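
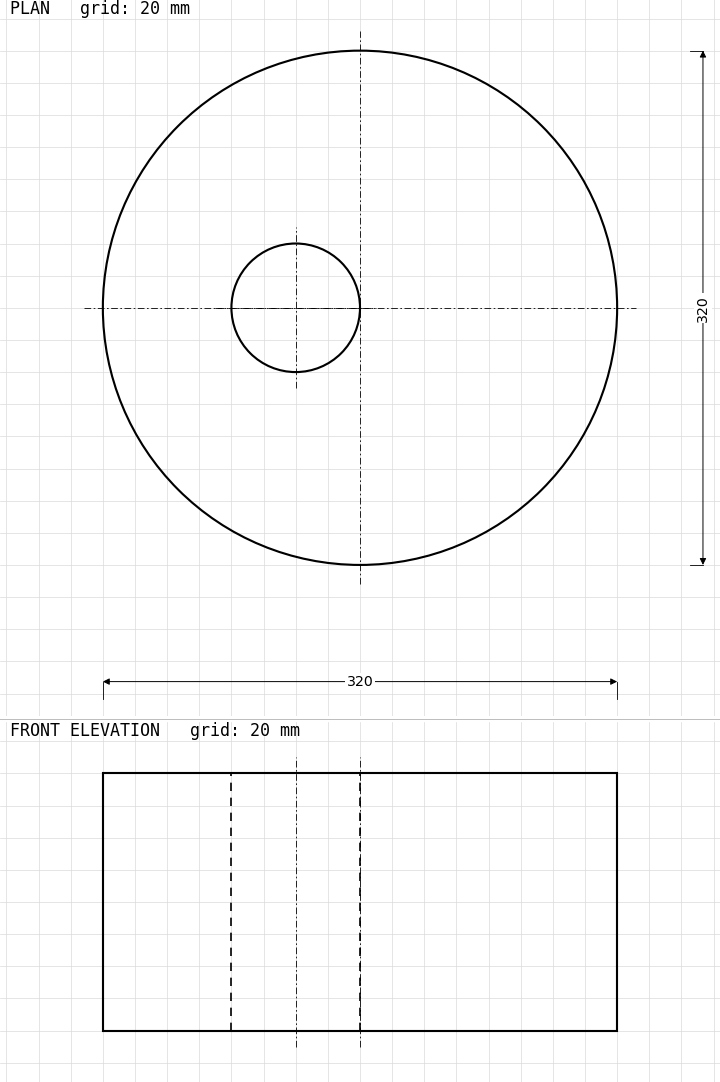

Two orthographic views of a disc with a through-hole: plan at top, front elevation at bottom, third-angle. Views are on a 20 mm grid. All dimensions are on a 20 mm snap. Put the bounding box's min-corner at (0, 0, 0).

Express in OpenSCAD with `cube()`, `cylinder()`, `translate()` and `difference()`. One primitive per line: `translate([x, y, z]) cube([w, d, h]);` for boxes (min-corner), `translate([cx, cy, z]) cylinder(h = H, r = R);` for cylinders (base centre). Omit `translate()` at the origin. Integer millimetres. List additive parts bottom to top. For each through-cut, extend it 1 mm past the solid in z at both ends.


difference() {
  translate([160, 160, 0]) cylinder(h = 160, r = 160);
  translate([120, 160, -1]) cylinder(h = 162, r = 40);
}


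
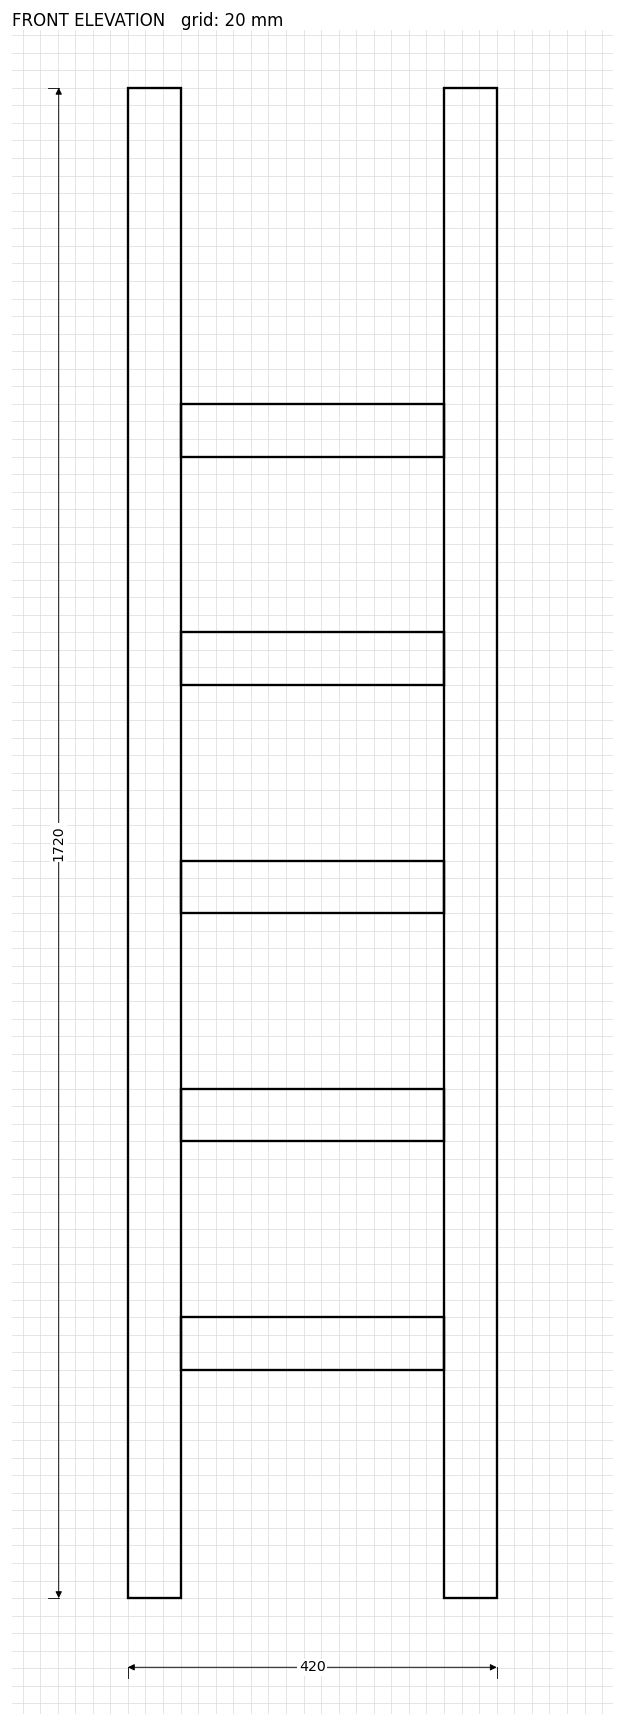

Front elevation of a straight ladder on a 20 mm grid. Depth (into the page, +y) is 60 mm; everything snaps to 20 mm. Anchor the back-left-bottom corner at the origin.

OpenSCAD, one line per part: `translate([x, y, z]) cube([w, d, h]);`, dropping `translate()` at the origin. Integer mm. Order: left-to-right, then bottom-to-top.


cube([60, 60, 1720]);
translate([60, 0, 260]) cube([300, 60, 60]);
translate([60, 0, 520]) cube([300, 60, 60]);
translate([60, 0, 780]) cube([300, 60, 60]);
translate([60, 0, 1040]) cube([300, 60, 60]);
translate([60, 0, 1300]) cube([300, 60, 60]);
translate([360, 0, 0]) cube([60, 60, 1720]);


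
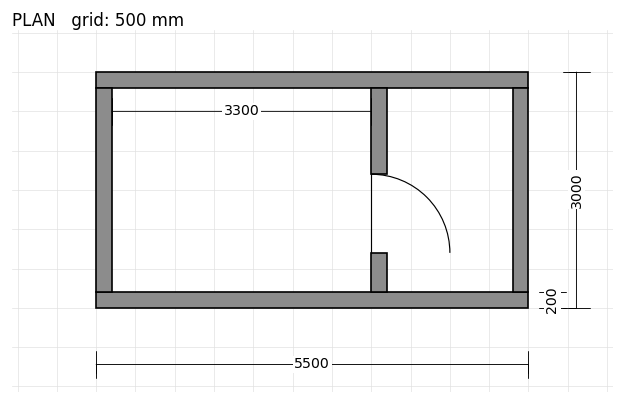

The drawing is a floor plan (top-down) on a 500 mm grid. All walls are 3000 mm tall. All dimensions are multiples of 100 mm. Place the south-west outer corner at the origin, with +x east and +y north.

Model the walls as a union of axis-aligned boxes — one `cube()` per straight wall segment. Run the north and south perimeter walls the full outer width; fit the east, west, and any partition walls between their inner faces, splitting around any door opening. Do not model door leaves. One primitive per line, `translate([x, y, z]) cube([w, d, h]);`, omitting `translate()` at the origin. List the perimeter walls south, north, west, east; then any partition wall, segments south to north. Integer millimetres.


cube([5500, 200, 3000]);
translate([0, 2800, 0]) cube([5500, 200, 3000]);
translate([0, 200, 0]) cube([200, 2600, 3000]);
translate([5300, 200, 0]) cube([200, 2600, 3000]);
translate([3500, 200, 0]) cube([200, 500, 3000]);
translate([3500, 1700, 0]) cube([200, 1100, 3000]);


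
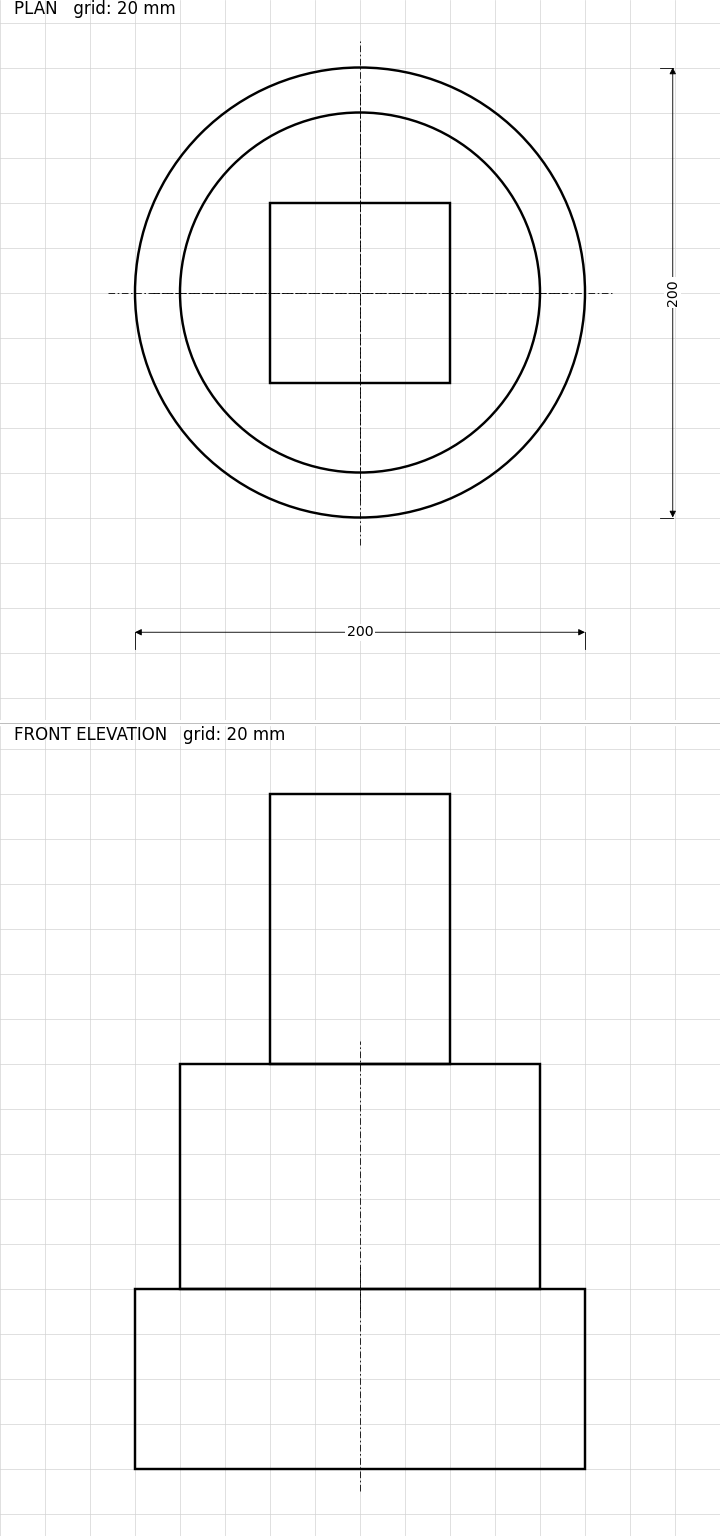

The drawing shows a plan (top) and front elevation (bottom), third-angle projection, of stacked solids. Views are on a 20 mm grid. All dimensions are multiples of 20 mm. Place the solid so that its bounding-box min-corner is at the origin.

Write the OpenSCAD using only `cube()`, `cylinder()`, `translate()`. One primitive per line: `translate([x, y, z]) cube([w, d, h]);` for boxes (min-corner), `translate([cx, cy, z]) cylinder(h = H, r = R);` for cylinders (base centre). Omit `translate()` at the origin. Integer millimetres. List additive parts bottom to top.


translate([100, 100, 0]) cylinder(h = 80, r = 100);
translate([100, 100, 80]) cylinder(h = 100, r = 80);
translate([60, 60, 180]) cube([80, 80, 120]);


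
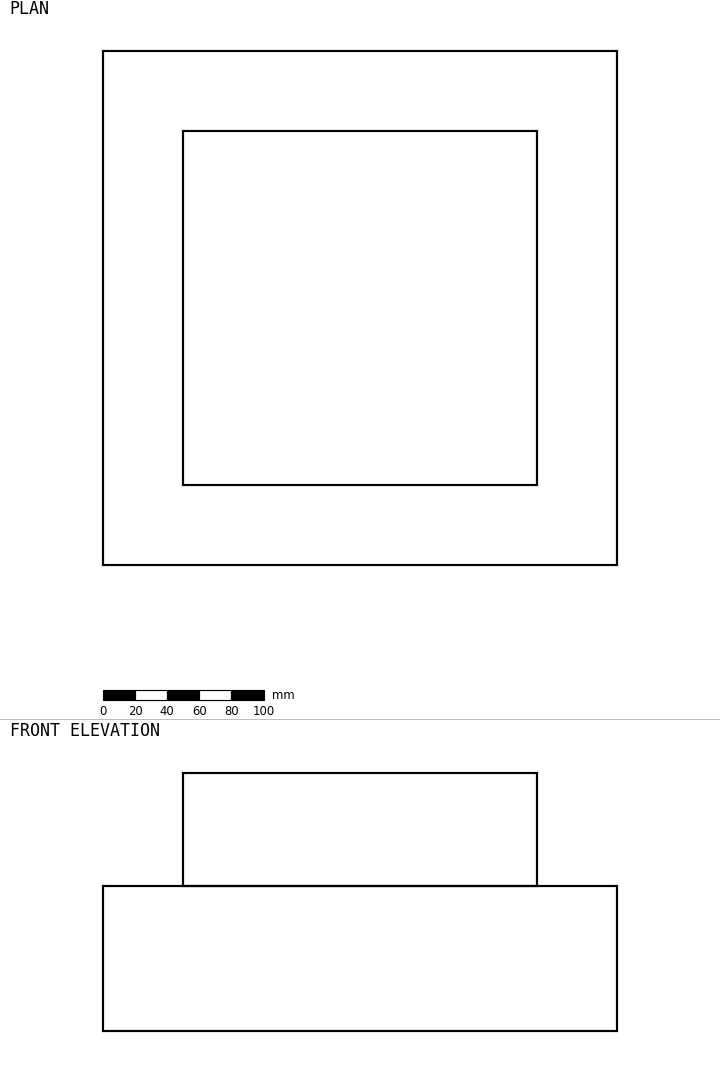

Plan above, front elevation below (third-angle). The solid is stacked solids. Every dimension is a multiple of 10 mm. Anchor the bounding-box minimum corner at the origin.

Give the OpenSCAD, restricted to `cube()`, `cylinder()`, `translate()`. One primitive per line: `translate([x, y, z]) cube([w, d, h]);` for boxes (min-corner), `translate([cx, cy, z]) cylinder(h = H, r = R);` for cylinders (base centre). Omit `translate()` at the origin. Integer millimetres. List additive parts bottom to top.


cube([320, 320, 90]);
translate([50, 50, 90]) cube([220, 220, 70]);


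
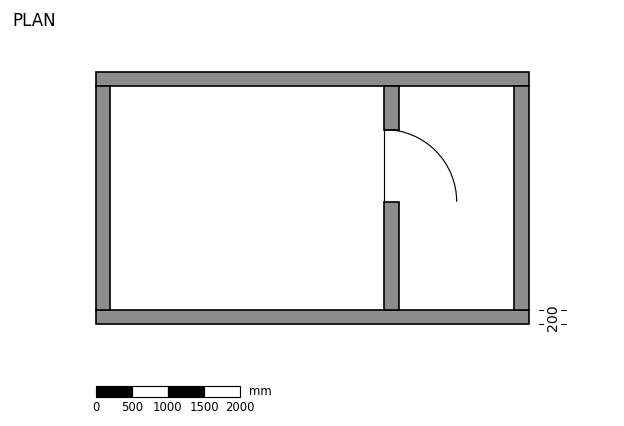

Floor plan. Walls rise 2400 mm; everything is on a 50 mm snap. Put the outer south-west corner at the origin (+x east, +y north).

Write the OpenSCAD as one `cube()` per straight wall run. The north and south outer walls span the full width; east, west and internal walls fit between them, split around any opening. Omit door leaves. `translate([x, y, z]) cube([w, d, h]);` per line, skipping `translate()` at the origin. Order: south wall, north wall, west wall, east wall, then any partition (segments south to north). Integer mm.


cube([6000, 200, 2400]);
translate([0, 3300, 0]) cube([6000, 200, 2400]);
translate([0, 200, 0]) cube([200, 3100, 2400]);
translate([5800, 200, 0]) cube([200, 3100, 2400]);
translate([4000, 200, 0]) cube([200, 1500, 2400]);
translate([4000, 2700, 0]) cube([200, 600, 2400]);


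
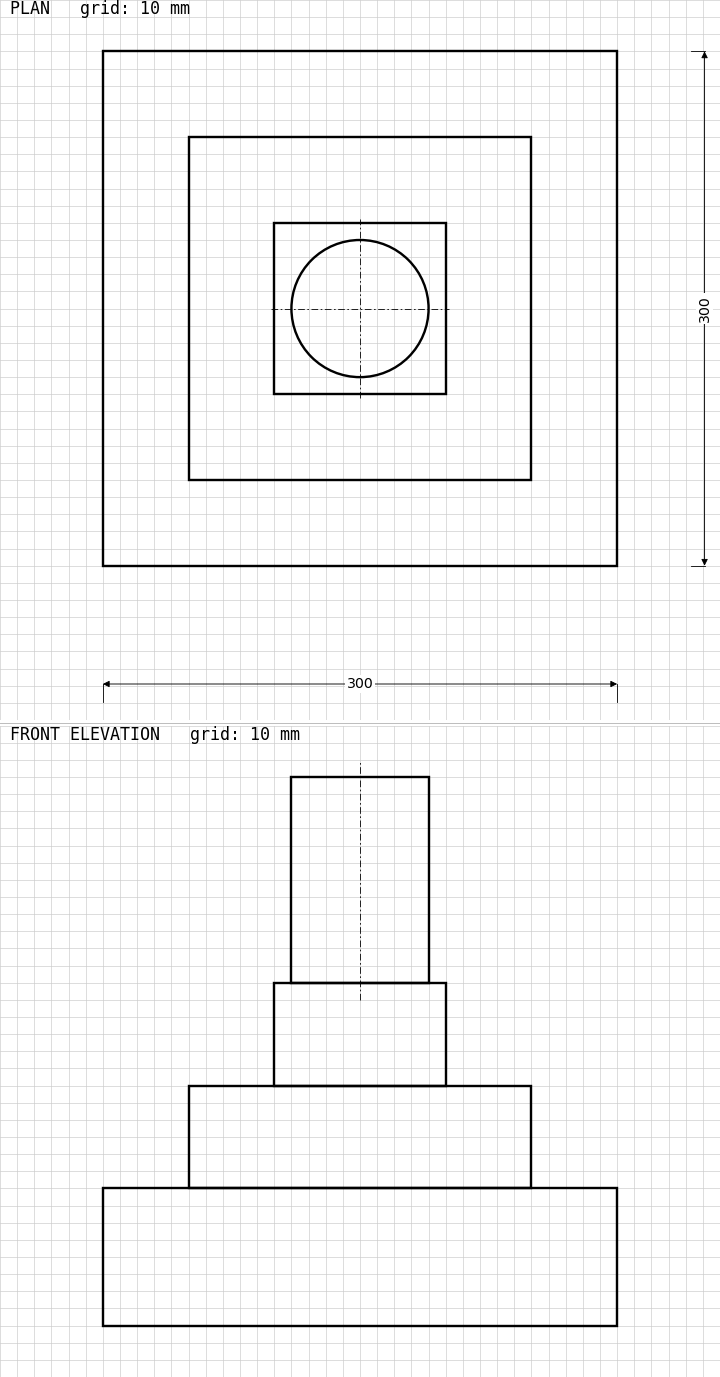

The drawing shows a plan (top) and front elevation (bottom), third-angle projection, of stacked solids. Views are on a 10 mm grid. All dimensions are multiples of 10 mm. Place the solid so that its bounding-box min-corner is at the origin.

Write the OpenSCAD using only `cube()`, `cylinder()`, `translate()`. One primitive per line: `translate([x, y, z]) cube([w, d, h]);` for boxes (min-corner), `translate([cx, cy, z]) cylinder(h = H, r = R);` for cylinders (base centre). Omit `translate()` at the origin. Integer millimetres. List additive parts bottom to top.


cube([300, 300, 80]);
translate([50, 50, 80]) cube([200, 200, 60]);
translate([100, 100, 140]) cube([100, 100, 60]);
translate([150, 150, 200]) cylinder(h = 120, r = 40);


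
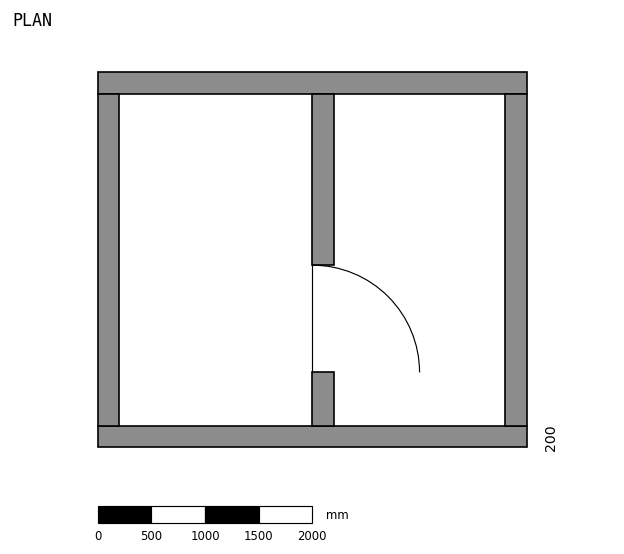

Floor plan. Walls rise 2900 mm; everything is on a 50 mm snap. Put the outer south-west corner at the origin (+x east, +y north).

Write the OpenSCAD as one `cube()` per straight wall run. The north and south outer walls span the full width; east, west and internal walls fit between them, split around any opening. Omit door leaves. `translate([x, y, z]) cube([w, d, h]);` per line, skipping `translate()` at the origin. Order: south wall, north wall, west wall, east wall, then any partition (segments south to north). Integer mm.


cube([4000, 200, 2900]);
translate([0, 3300, 0]) cube([4000, 200, 2900]);
translate([0, 200, 0]) cube([200, 3100, 2900]);
translate([3800, 200, 0]) cube([200, 3100, 2900]);
translate([2000, 200, 0]) cube([200, 500, 2900]);
translate([2000, 1700, 0]) cube([200, 1600, 2900]);


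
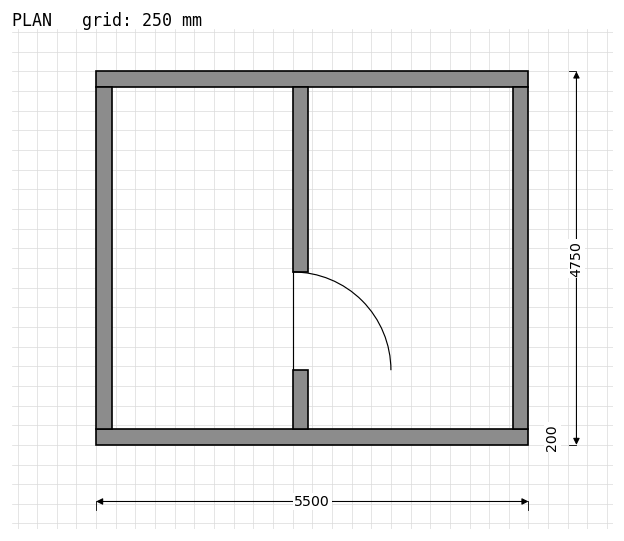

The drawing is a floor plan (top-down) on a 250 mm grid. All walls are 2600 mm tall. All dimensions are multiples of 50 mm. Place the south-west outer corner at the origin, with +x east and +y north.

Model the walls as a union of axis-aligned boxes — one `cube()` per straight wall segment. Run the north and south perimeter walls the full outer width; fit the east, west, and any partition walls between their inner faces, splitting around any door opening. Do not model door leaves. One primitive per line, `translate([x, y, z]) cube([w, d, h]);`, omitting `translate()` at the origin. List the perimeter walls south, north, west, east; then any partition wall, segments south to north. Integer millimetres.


cube([5500, 200, 2600]);
translate([0, 4550, 0]) cube([5500, 200, 2600]);
translate([0, 200, 0]) cube([200, 4350, 2600]);
translate([5300, 200, 0]) cube([200, 4350, 2600]);
translate([2500, 200, 0]) cube([200, 750, 2600]);
translate([2500, 2200, 0]) cube([200, 2350, 2600]);


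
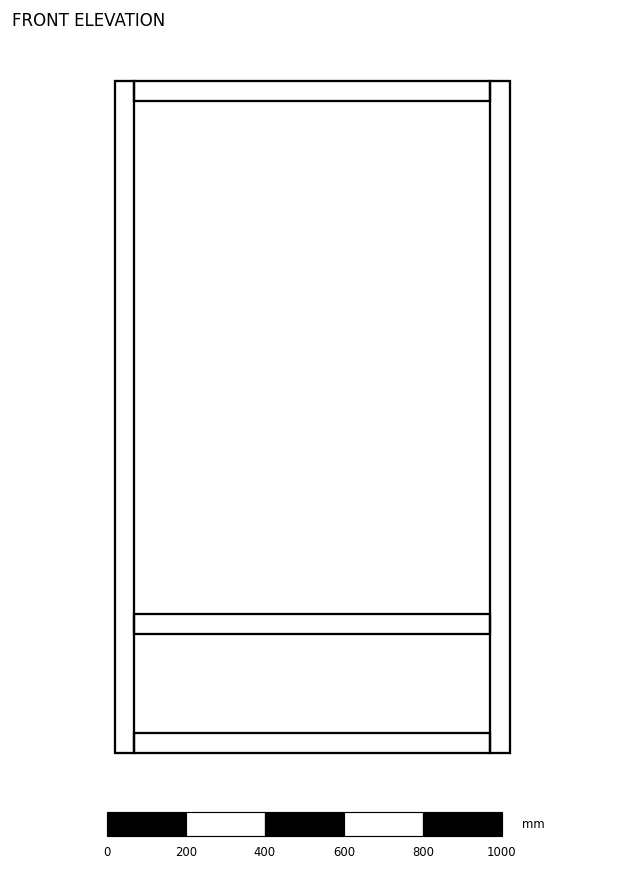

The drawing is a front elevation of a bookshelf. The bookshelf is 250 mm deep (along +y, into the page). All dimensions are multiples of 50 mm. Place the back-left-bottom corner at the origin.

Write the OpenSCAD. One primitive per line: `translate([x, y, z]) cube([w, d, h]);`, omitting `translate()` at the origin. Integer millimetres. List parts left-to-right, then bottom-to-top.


cube([50, 250, 1700]);
translate([50, 0, 0]) cube([900, 250, 50]);
translate([50, 0, 300]) cube([900, 250, 50]);
translate([50, 0, 1650]) cube([900, 250, 50]);
translate([950, 0, 0]) cube([50, 250, 1700]);


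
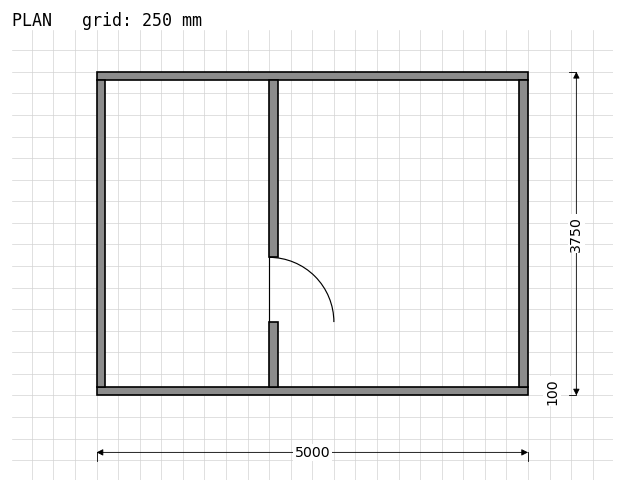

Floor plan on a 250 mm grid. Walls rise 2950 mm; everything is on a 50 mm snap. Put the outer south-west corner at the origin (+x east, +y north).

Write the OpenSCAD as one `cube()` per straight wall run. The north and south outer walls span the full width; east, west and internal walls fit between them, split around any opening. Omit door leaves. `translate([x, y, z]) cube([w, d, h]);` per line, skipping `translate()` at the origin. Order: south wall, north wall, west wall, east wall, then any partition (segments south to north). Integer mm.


cube([5000, 100, 2950]);
translate([0, 3650, 0]) cube([5000, 100, 2950]);
translate([0, 100, 0]) cube([100, 3550, 2950]);
translate([4900, 100, 0]) cube([100, 3550, 2950]);
translate([2000, 100, 0]) cube([100, 750, 2950]);
translate([2000, 1600, 0]) cube([100, 2050, 2950]);


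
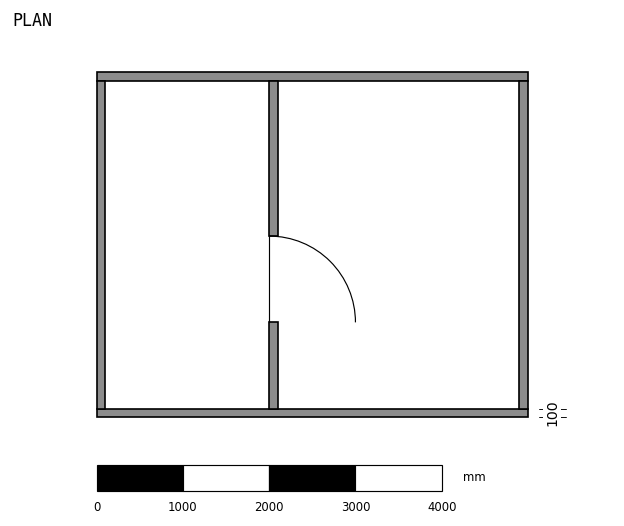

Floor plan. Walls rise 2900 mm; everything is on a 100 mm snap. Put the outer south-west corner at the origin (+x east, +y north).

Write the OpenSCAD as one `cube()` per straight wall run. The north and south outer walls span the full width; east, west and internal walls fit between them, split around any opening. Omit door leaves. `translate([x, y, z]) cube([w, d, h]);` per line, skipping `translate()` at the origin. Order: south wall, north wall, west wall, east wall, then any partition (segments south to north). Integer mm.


cube([5000, 100, 2900]);
translate([0, 3900, 0]) cube([5000, 100, 2900]);
translate([0, 100, 0]) cube([100, 3800, 2900]);
translate([4900, 100, 0]) cube([100, 3800, 2900]);
translate([2000, 100, 0]) cube([100, 1000, 2900]);
translate([2000, 2100, 0]) cube([100, 1800, 2900]);


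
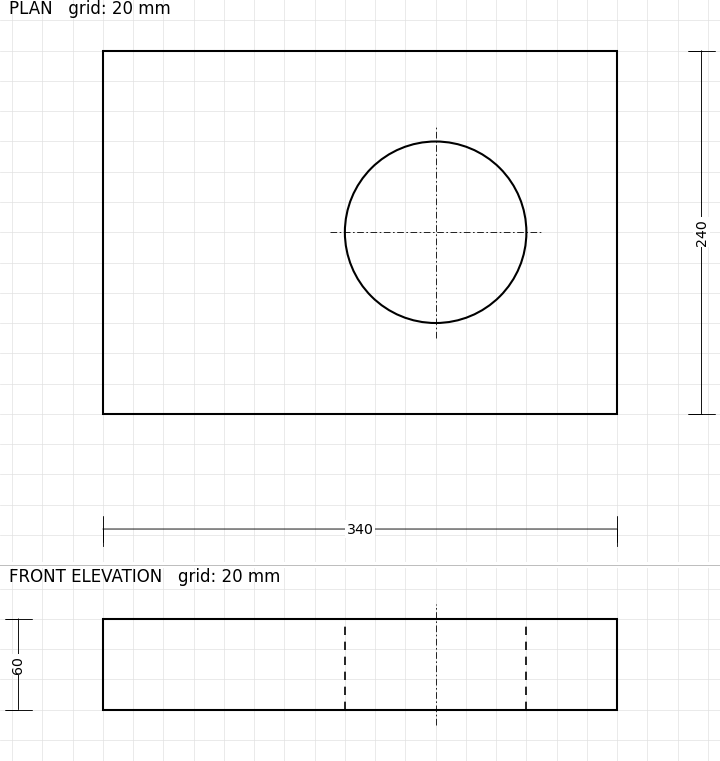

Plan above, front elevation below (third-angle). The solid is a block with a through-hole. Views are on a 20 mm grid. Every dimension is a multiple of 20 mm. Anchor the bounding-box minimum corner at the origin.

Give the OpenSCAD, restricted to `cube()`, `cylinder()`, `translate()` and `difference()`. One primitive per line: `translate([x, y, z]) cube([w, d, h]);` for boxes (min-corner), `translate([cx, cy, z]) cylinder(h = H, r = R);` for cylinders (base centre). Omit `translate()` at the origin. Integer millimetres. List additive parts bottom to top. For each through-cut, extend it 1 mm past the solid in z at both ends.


difference() {
  cube([340, 240, 60]);
  translate([220, 120, -1]) cylinder(h = 62, r = 60);
}


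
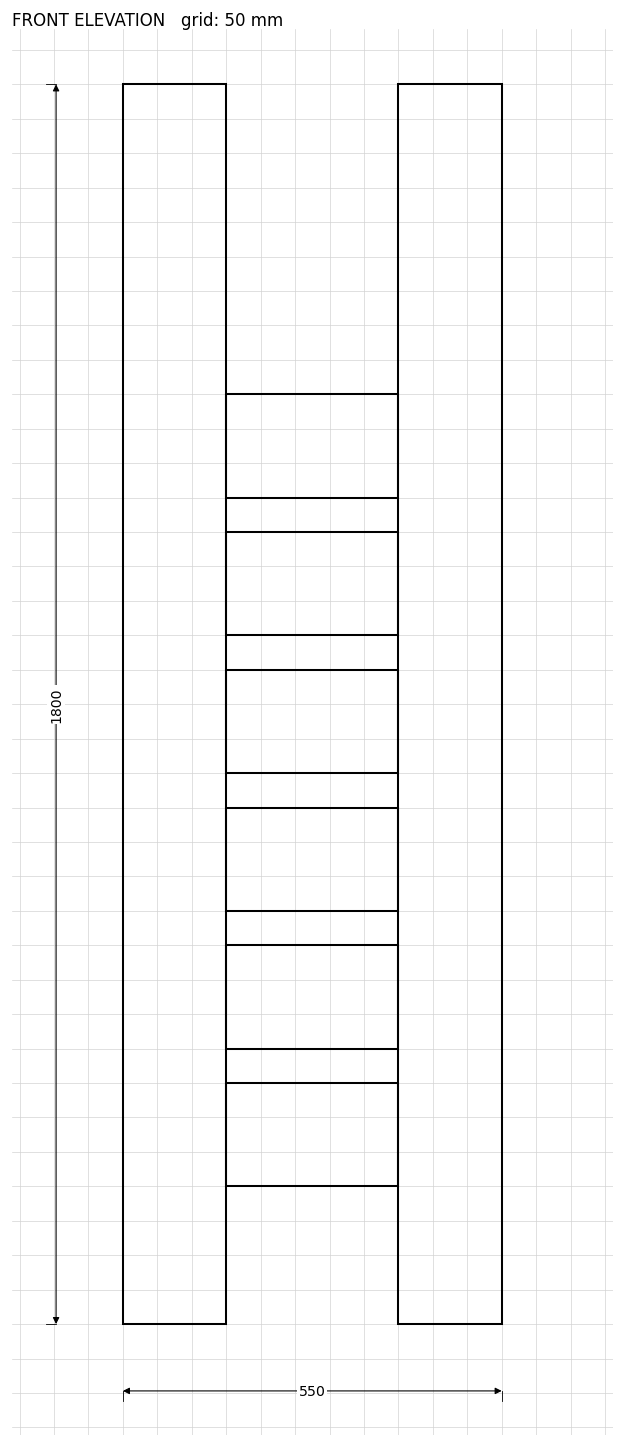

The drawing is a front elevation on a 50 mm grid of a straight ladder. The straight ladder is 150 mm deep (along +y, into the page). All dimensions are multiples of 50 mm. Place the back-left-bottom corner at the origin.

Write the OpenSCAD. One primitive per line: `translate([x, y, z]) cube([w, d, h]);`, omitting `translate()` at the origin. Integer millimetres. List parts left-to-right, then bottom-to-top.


cube([150, 150, 1800]);
translate([150, 0, 200]) cube([250, 150, 150]);
translate([150, 0, 400]) cube([250, 150, 150]);
translate([150, 0, 600]) cube([250, 150, 150]);
translate([150, 0, 800]) cube([250, 150, 150]);
translate([150, 0, 1000]) cube([250, 150, 150]);
translate([150, 0, 1200]) cube([250, 150, 150]);
translate([400, 0, 0]) cube([150, 150, 1800]);


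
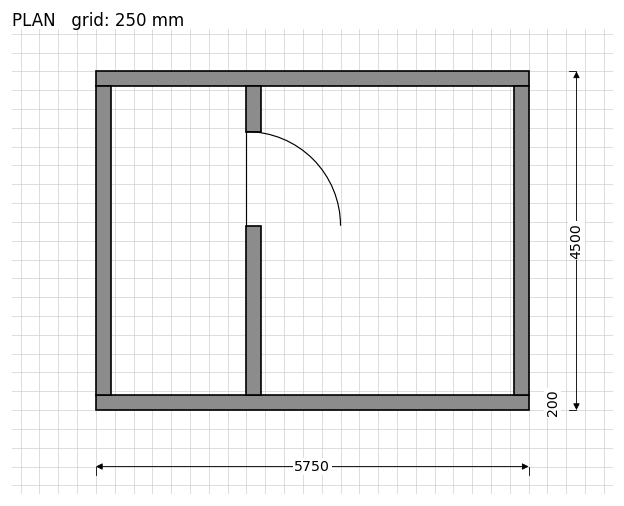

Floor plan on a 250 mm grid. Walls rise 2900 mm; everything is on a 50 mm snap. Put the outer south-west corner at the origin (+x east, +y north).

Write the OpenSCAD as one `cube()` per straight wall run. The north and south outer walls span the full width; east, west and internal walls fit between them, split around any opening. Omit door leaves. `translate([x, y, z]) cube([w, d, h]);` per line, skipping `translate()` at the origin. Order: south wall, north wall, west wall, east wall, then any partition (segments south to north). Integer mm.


cube([5750, 200, 2900]);
translate([0, 4300, 0]) cube([5750, 200, 2900]);
translate([0, 200, 0]) cube([200, 4100, 2900]);
translate([5550, 200, 0]) cube([200, 4100, 2900]);
translate([2000, 200, 0]) cube([200, 2250, 2900]);
translate([2000, 3700, 0]) cube([200, 600, 2900]);


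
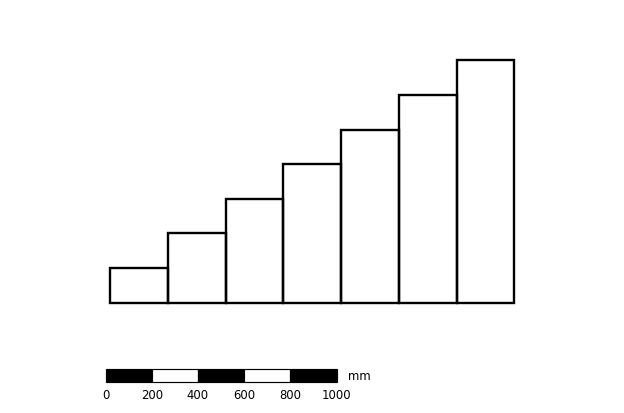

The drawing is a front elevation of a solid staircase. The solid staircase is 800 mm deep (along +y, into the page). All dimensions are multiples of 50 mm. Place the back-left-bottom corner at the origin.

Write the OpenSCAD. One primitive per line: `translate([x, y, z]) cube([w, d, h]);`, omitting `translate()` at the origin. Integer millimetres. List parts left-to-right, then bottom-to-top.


cube([250, 800, 150]);
translate([250, 0, 0]) cube([250, 800, 300]);
translate([500, 0, 0]) cube([250, 800, 450]);
translate([750, 0, 0]) cube([250, 800, 600]);
translate([1000, 0, 0]) cube([250, 800, 750]);
translate([1250, 0, 0]) cube([250, 800, 900]);
translate([1500, 0, 0]) cube([250, 800, 1050]);


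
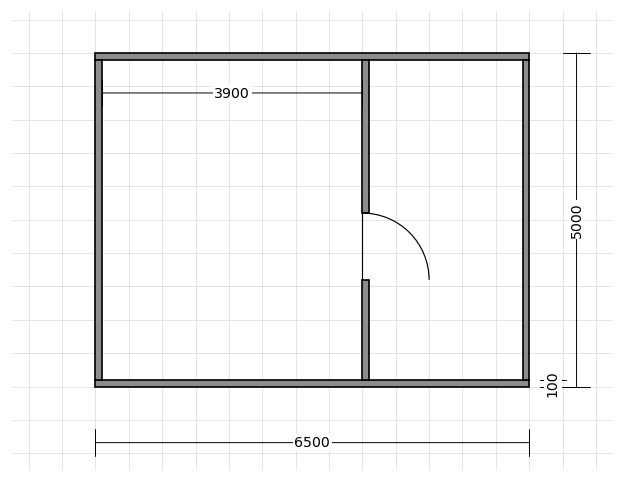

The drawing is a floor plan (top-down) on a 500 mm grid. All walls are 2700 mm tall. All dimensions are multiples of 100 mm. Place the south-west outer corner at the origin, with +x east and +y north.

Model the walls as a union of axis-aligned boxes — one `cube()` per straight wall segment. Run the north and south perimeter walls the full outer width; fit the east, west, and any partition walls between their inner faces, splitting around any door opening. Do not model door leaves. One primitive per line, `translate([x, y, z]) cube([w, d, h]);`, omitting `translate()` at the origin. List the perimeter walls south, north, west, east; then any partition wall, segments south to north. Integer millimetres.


cube([6500, 100, 2700]);
translate([0, 4900, 0]) cube([6500, 100, 2700]);
translate([0, 100, 0]) cube([100, 4800, 2700]);
translate([6400, 100, 0]) cube([100, 4800, 2700]);
translate([4000, 100, 0]) cube([100, 1500, 2700]);
translate([4000, 2600, 0]) cube([100, 2300, 2700]);


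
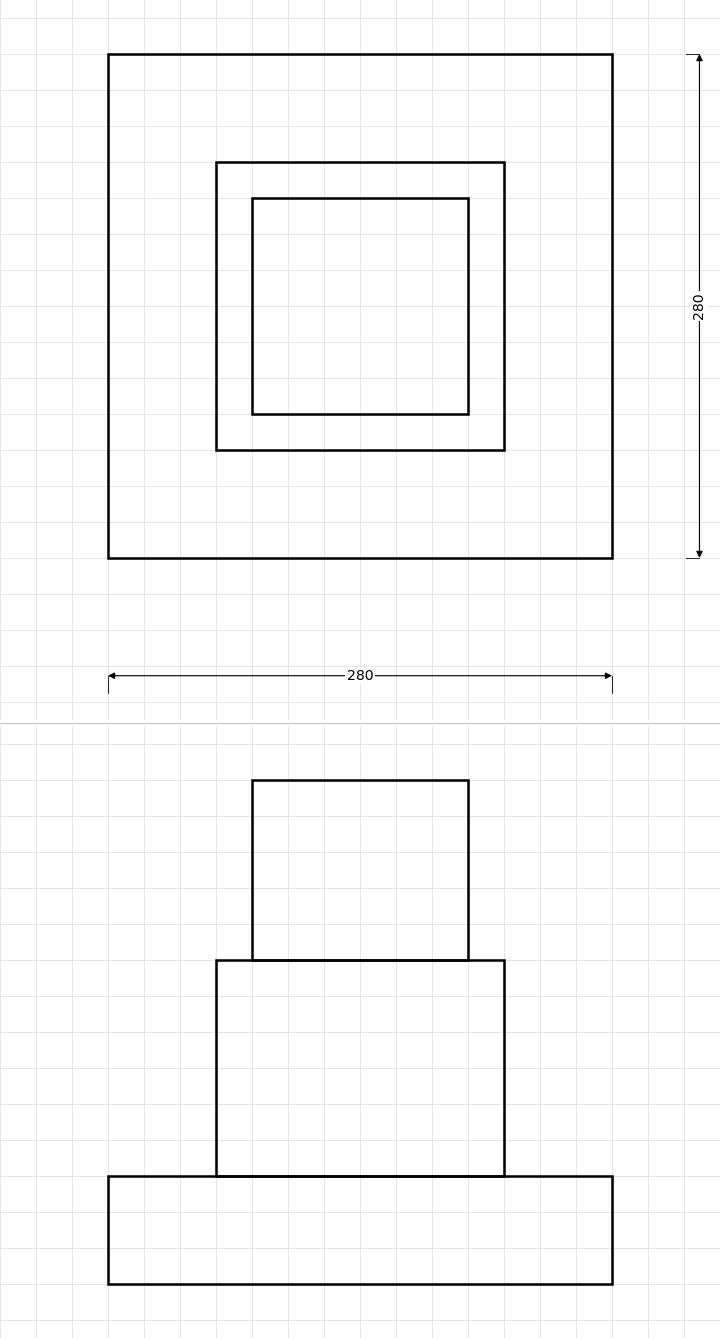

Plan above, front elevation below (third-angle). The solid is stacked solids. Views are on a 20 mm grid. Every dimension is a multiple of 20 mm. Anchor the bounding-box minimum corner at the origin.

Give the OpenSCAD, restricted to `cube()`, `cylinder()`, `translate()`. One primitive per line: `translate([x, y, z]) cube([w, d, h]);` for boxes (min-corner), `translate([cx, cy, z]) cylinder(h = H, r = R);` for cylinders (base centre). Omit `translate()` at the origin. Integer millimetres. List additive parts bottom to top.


cube([280, 280, 60]);
translate([60, 60, 60]) cube([160, 160, 120]);
translate([80, 80, 180]) cube([120, 120, 100]);


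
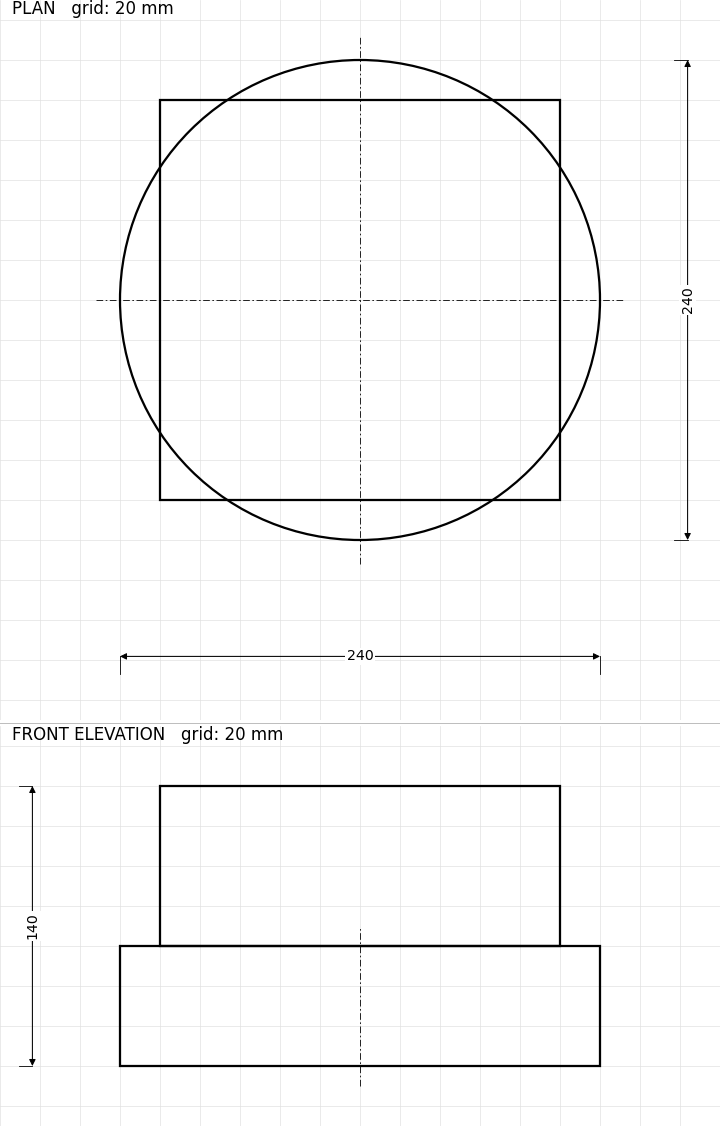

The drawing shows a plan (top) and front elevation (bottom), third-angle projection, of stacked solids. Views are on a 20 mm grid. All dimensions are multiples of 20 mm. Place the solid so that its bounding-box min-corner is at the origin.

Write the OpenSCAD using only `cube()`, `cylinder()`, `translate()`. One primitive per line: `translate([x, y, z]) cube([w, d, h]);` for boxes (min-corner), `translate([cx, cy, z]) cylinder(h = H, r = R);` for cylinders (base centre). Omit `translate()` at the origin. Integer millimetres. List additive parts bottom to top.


translate([120, 120, 0]) cylinder(h = 60, r = 120);
translate([20, 20, 60]) cube([200, 200, 80]);


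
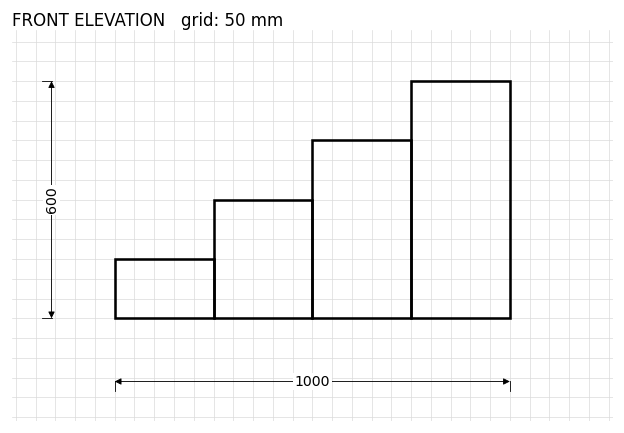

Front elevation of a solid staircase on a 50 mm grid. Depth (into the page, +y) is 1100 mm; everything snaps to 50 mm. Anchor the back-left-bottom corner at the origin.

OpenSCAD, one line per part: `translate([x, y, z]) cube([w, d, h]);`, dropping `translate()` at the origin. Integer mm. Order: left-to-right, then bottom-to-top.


cube([250, 1100, 150]);
translate([250, 0, 0]) cube([250, 1100, 300]);
translate([500, 0, 0]) cube([250, 1100, 450]);
translate([750, 0, 0]) cube([250, 1100, 600]);


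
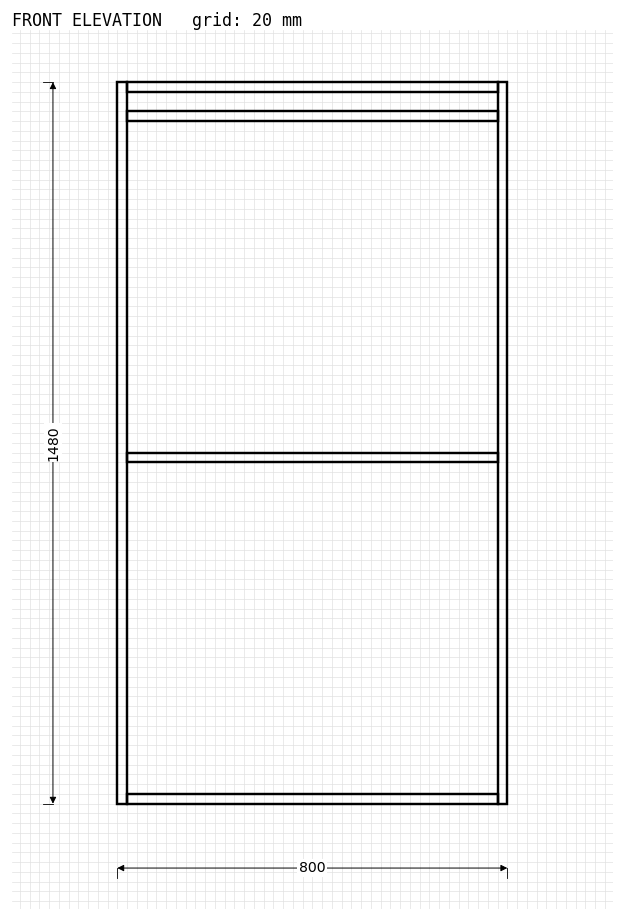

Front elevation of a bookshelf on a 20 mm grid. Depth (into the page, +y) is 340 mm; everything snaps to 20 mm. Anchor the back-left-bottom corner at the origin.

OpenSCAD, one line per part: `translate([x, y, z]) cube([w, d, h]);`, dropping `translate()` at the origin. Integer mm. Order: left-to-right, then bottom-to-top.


cube([20, 340, 1480]);
translate([20, 0, 0]) cube([760, 340, 20]);
translate([20, 0, 700]) cube([760, 340, 20]);
translate([20, 0, 1400]) cube([760, 340, 20]);
translate([20, 0, 1460]) cube([760, 340, 20]);
translate([780, 0, 0]) cube([20, 340, 1480]);


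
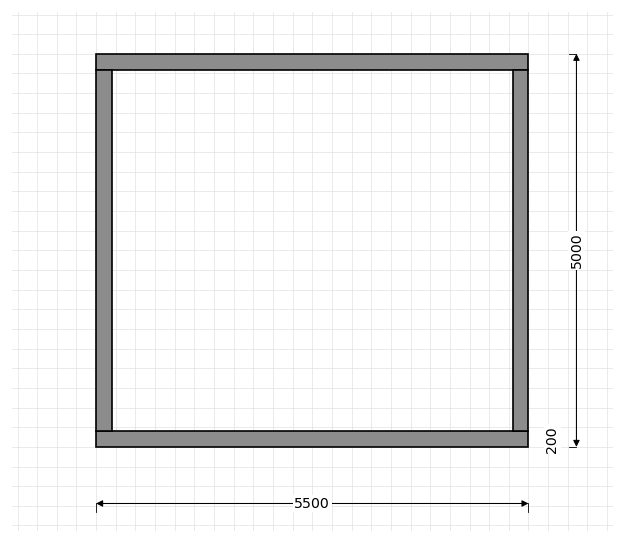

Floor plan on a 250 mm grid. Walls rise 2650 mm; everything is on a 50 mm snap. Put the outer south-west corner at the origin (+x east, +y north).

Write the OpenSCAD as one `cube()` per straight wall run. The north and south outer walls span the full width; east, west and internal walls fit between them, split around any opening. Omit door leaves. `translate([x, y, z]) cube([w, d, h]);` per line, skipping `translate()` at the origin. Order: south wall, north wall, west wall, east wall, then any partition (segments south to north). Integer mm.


cube([5500, 200, 2650]);
translate([0, 4800, 0]) cube([5500, 200, 2650]);
translate([0, 200, 0]) cube([200, 4600, 2650]);
translate([5300, 200, 0]) cube([200, 4600, 2650]);


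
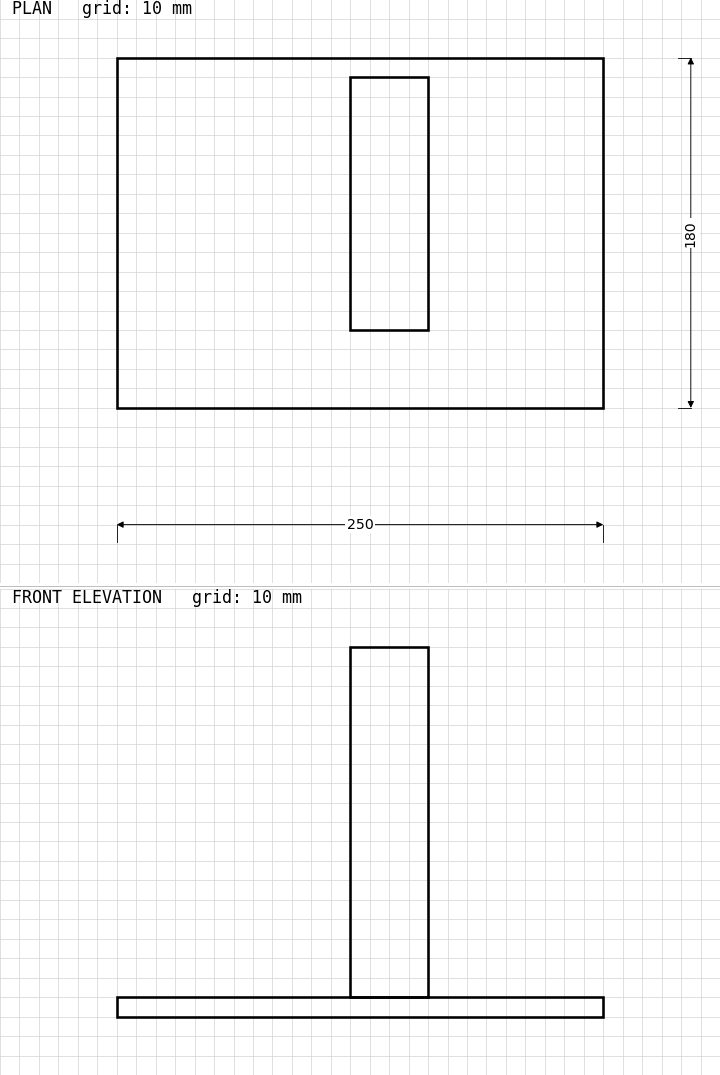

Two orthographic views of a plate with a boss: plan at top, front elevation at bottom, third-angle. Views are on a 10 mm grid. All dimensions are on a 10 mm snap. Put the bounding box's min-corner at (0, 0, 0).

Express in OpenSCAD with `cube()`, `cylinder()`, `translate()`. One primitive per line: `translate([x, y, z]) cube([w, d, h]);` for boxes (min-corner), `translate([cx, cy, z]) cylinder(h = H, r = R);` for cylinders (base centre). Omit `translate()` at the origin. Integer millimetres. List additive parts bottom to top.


cube([250, 180, 10]);
translate([120, 40, 10]) cube([40, 130, 180]);


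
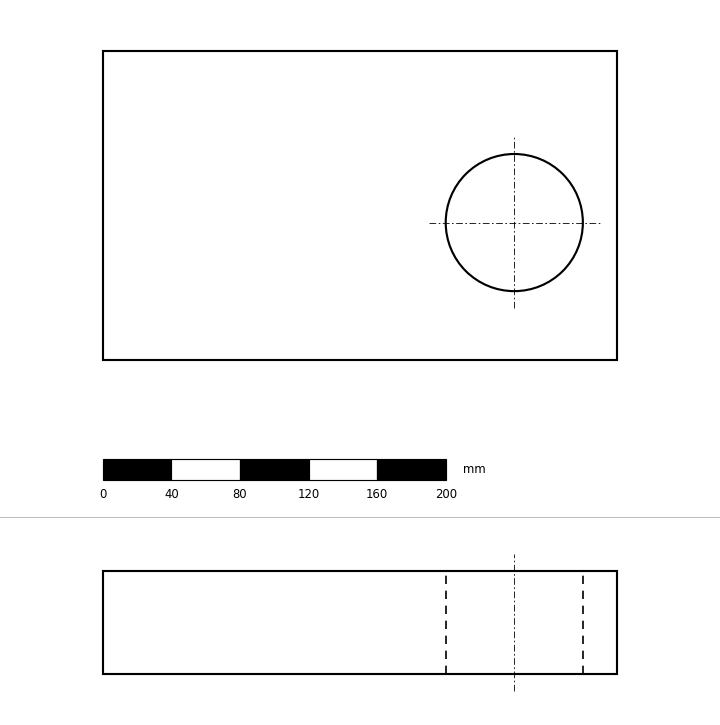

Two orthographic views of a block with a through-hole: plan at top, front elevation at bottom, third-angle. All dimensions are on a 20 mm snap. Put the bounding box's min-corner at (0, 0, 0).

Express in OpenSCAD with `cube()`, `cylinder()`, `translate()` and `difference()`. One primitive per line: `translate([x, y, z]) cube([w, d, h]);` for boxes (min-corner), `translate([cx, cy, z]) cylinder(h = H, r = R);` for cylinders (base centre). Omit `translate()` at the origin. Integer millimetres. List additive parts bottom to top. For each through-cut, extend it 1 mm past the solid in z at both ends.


difference() {
  cube([300, 180, 60]);
  translate([240, 80, -1]) cylinder(h = 62, r = 40);
}


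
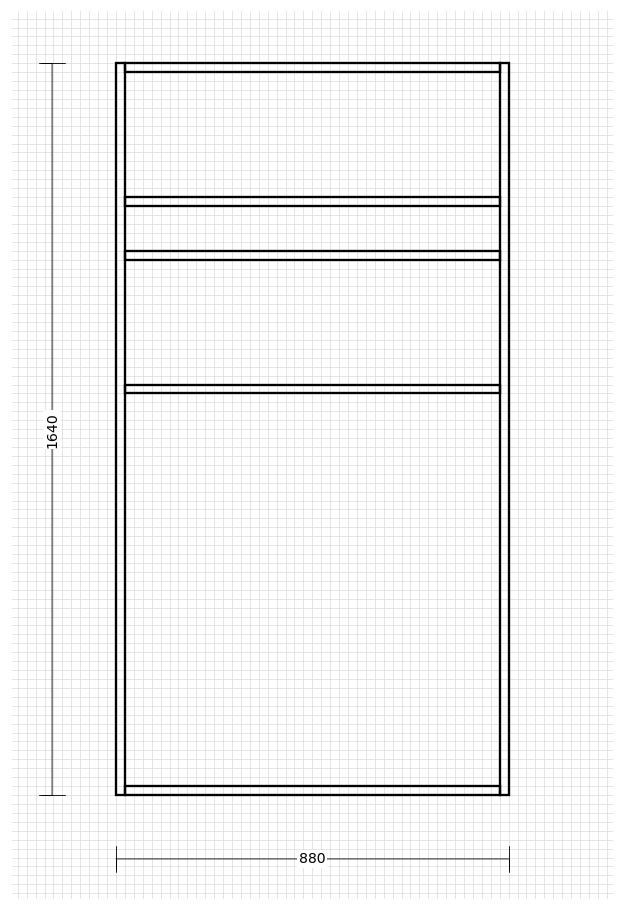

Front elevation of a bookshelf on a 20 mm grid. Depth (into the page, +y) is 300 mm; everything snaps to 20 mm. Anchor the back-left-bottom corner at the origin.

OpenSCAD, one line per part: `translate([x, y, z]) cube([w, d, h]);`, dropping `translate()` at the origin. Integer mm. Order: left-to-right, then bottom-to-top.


cube([20, 300, 1640]);
translate([20, 0, 0]) cube([840, 300, 20]);
translate([20, 0, 900]) cube([840, 300, 20]);
translate([20, 0, 1200]) cube([840, 300, 20]);
translate([20, 0, 1320]) cube([840, 300, 20]);
translate([20, 0, 1620]) cube([840, 300, 20]);
translate([860, 0, 0]) cube([20, 300, 1640]);


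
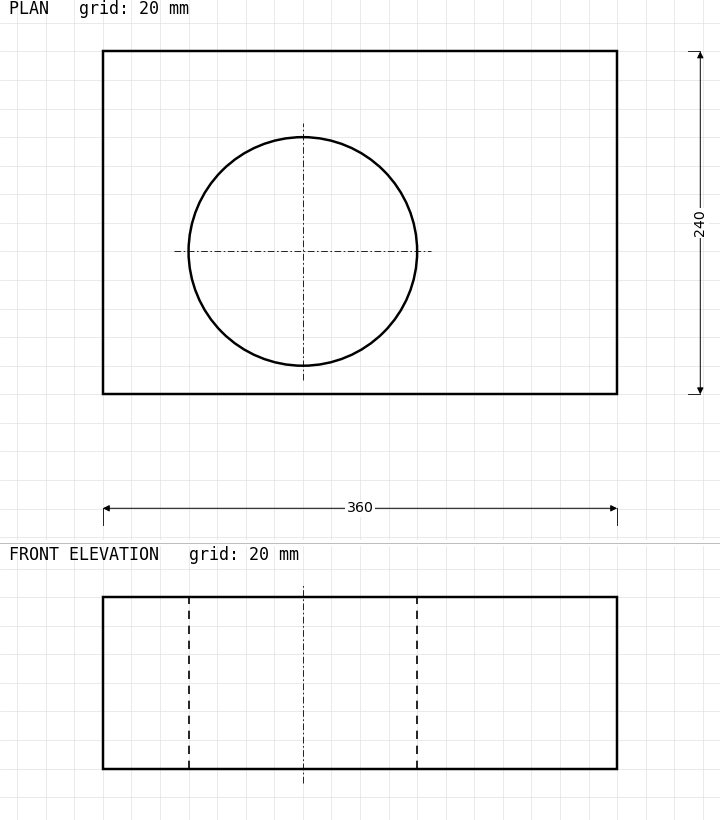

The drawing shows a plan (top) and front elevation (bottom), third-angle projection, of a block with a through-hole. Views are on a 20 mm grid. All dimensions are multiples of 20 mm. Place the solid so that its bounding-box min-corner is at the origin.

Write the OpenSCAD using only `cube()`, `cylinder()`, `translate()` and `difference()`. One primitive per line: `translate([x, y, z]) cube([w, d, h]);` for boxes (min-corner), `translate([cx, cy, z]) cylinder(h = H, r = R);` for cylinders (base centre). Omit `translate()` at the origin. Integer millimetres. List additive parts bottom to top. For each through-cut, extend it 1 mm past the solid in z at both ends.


difference() {
  cube([360, 240, 120]);
  translate([140, 100, -1]) cylinder(h = 122, r = 80);
}


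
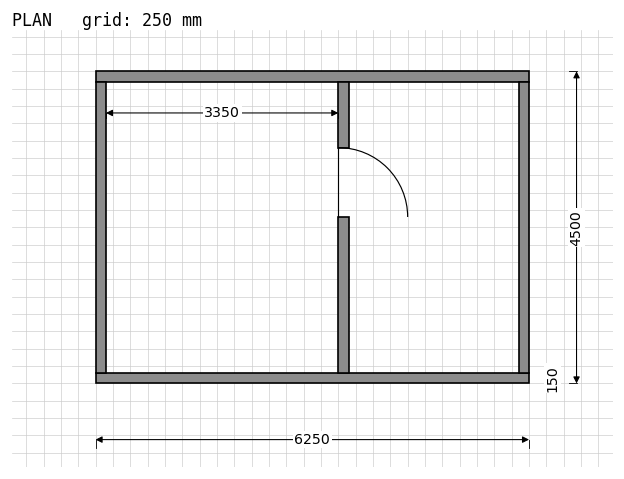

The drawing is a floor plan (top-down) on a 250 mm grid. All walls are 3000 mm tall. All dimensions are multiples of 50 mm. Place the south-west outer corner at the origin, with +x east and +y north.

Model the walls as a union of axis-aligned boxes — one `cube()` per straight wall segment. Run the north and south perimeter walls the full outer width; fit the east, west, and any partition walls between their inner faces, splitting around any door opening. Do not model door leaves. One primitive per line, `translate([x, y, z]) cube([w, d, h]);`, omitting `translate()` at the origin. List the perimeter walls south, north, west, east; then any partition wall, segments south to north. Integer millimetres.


cube([6250, 150, 3000]);
translate([0, 4350, 0]) cube([6250, 150, 3000]);
translate([0, 150, 0]) cube([150, 4200, 3000]);
translate([6100, 150, 0]) cube([150, 4200, 3000]);
translate([3500, 150, 0]) cube([150, 2250, 3000]);
translate([3500, 3400, 0]) cube([150, 950, 3000]);


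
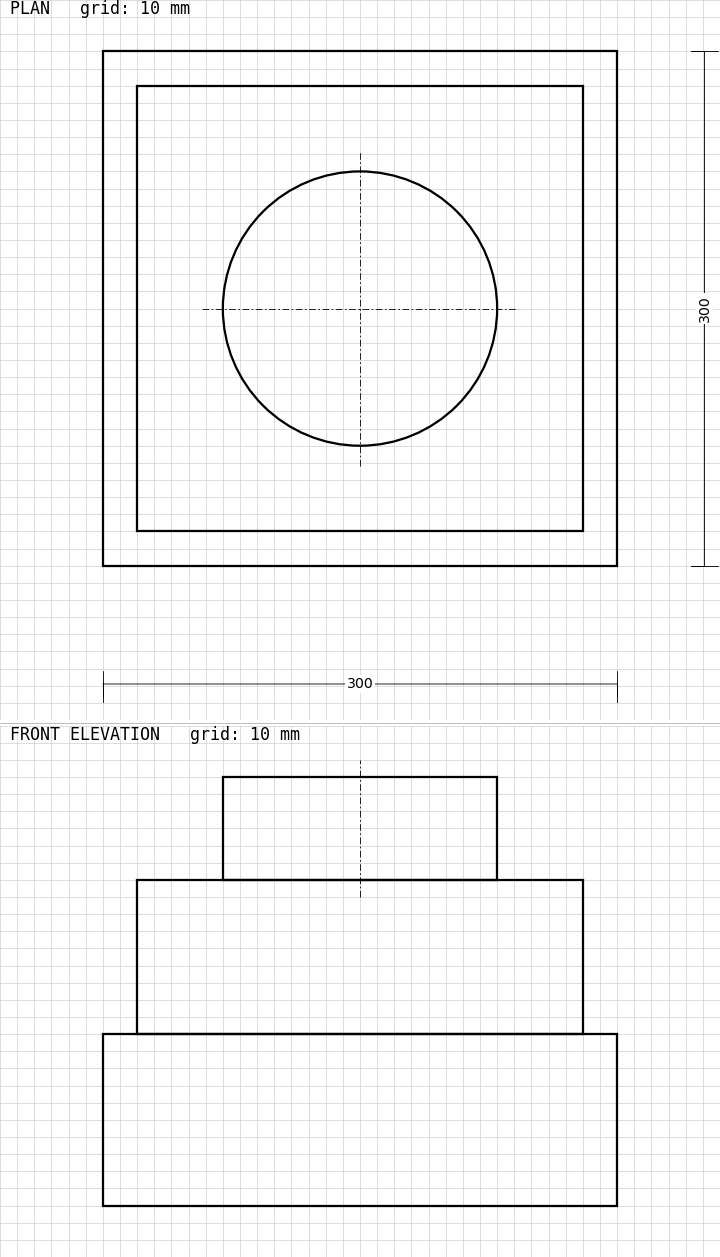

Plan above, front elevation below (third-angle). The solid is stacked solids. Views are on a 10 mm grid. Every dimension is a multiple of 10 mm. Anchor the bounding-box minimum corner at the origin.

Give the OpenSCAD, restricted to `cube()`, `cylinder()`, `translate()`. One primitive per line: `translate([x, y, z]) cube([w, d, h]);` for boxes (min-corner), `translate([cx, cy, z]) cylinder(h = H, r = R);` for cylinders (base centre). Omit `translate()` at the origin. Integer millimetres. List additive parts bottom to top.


cube([300, 300, 100]);
translate([20, 20, 100]) cube([260, 260, 90]);
translate([150, 150, 190]) cylinder(h = 60, r = 80);


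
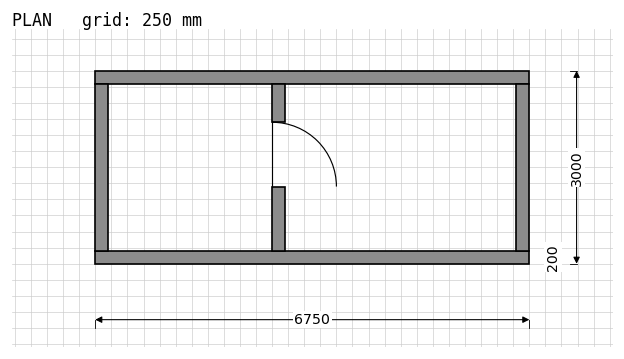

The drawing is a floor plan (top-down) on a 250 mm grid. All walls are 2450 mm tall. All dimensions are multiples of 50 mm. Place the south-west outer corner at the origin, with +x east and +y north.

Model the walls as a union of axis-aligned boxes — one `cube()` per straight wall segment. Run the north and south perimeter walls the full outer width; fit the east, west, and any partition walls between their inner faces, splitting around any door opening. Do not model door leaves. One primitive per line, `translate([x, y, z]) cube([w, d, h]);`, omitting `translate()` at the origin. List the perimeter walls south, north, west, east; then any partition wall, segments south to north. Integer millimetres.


cube([6750, 200, 2450]);
translate([0, 2800, 0]) cube([6750, 200, 2450]);
translate([0, 200, 0]) cube([200, 2600, 2450]);
translate([6550, 200, 0]) cube([200, 2600, 2450]);
translate([2750, 200, 0]) cube([200, 1000, 2450]);
translate([2750, 2200, 0]) cube([200, 600, 2450]);


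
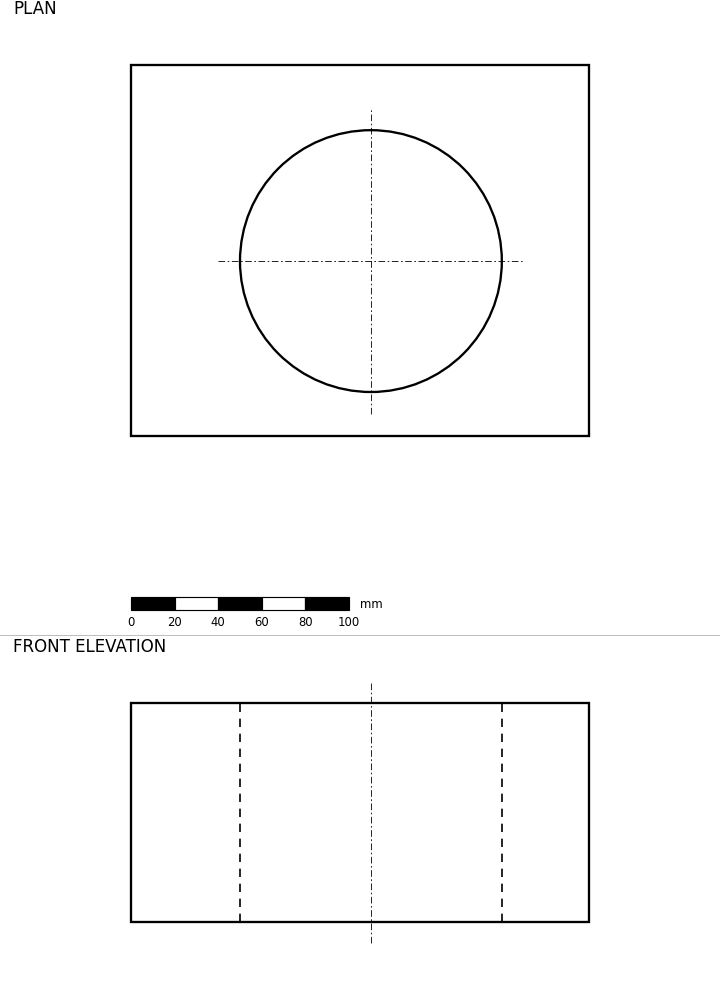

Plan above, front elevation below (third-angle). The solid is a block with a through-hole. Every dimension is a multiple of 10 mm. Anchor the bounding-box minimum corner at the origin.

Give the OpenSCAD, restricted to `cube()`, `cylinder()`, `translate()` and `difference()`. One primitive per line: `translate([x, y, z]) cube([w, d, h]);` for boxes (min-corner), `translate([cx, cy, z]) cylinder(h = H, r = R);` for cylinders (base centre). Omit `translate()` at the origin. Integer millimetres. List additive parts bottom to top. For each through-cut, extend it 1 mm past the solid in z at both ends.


difference() {
  cube([210, 170, 100]);
  translate([110, 80, -1]) cylinder(h = 102, r = 60);
}


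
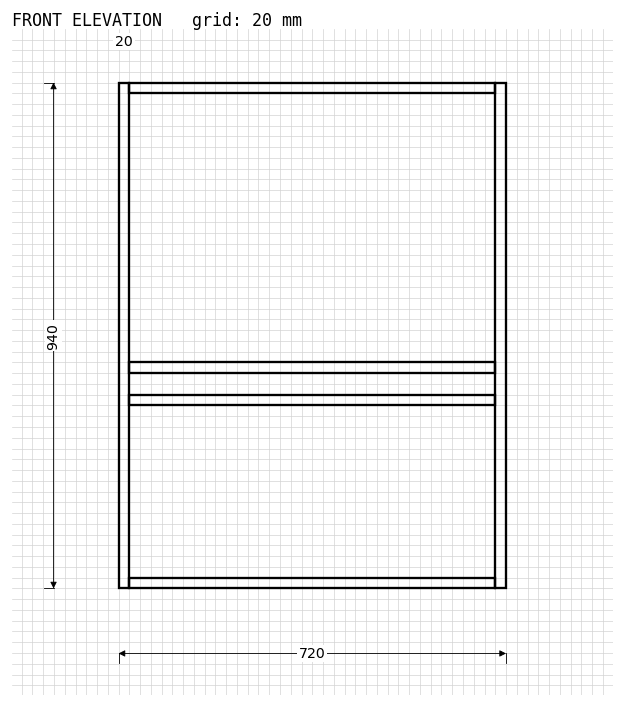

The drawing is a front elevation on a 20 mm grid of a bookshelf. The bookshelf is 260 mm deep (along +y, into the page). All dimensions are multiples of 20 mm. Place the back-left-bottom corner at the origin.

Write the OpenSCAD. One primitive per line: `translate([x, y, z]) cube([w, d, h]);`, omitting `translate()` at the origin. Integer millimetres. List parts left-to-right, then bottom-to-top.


cube([20, 260, 940]);
translate([20, 0, 0]) cube([680, 260, 20]);
translate([20, 0, 340]) cube([680, 260, 20]);
translate([20, 0, 400]) cube([680, 260, 20]);
translate([20, 0, 920]) cube([680, 260, 20]);
translate([700, 0, 0]) cube([20, 260, 940]);


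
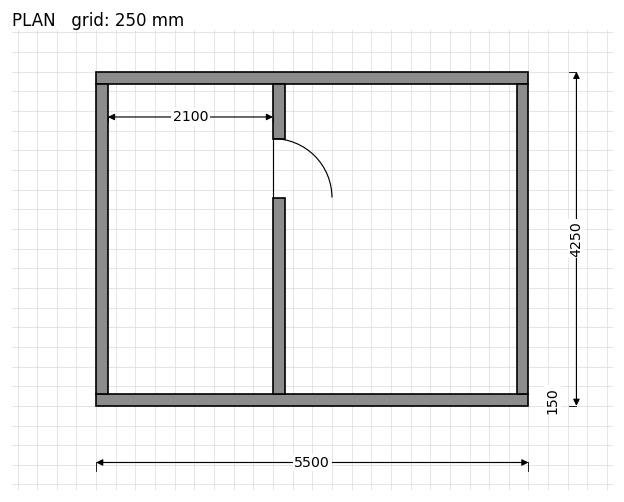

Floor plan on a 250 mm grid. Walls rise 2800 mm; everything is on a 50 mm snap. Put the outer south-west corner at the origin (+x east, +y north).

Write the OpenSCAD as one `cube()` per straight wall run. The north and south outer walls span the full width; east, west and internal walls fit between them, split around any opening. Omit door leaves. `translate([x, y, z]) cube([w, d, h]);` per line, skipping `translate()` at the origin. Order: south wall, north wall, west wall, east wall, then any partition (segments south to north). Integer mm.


cube([5500, 150, 2800]);
translate([0, 4100, 0]) cube([5500, 150, 2800]);
translate([0, 150, 0]) cube([150, 3950, 2800]);
translate([5350, 150, 0]) cube([150, 3950, 2800]);
translate([2250, 150, 0]) cube([150, 2500, 2800]);
translate([2250, 3400, 0]) cube([150, 700, 2800]);


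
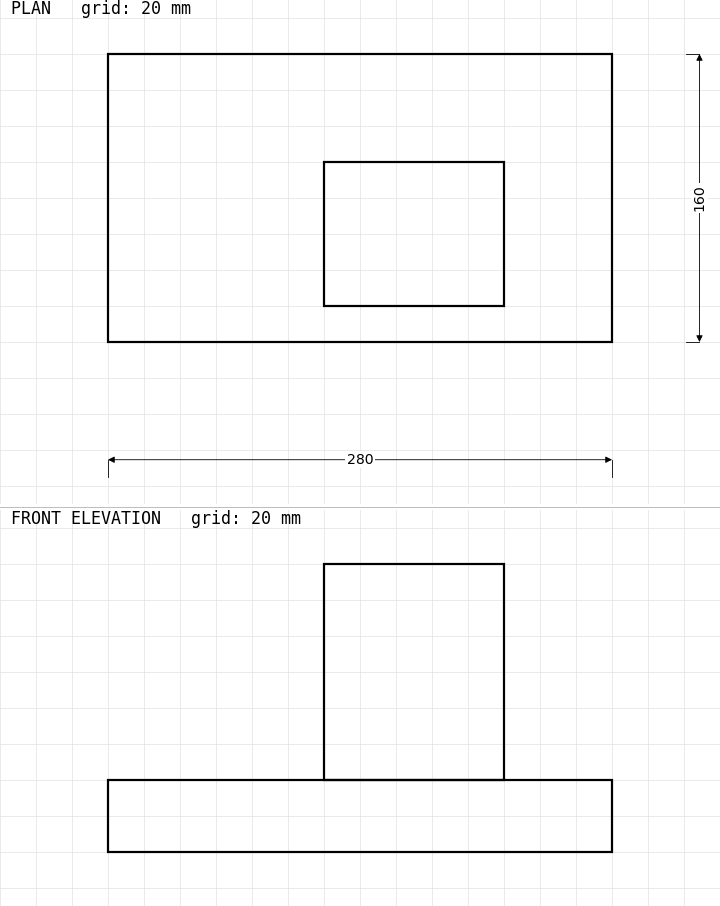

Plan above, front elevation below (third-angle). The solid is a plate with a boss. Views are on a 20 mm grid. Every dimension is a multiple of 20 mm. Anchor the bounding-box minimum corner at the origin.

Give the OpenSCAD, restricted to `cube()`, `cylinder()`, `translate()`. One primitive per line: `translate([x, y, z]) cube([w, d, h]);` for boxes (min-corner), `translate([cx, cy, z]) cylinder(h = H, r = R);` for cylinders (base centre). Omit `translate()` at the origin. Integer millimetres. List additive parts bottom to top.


cube([280, 160, 40]);
translate([120, 20, 40]) cube([100, 80, 120]);


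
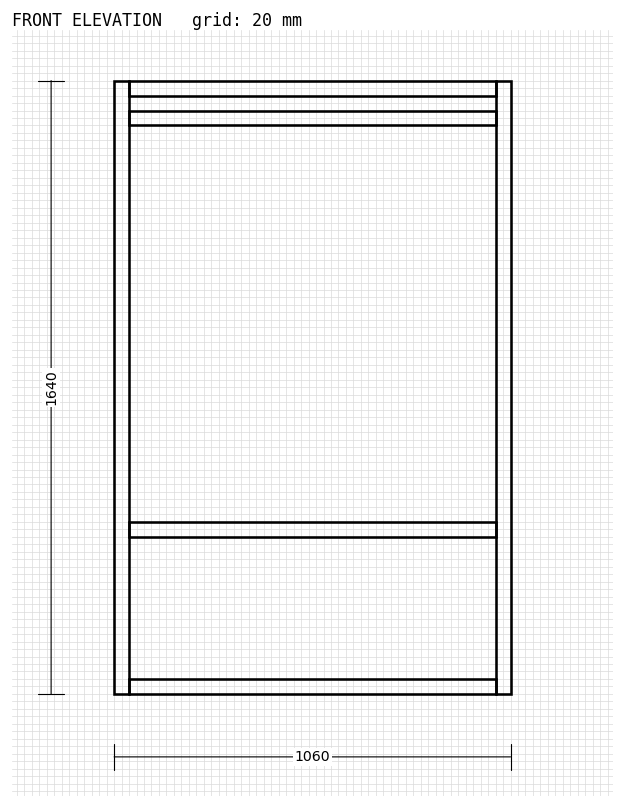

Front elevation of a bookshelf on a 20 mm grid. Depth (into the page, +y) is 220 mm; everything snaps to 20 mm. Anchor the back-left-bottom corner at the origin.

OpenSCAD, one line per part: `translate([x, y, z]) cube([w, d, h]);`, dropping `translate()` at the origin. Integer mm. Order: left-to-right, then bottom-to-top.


cube([40, 220, 1640]);
translate([40, 0, 0]) cube([980, 220, 40]);
translate([40, 0, 420]) cube([980, 220, 40]);
translate([40, 0, 1520]) cube([980, 220, 40]);
translate([40, 0, 1600]) cube([980, 220, 40]);
translate([1020, 0, 0]) cube([40, 220, 1640]);


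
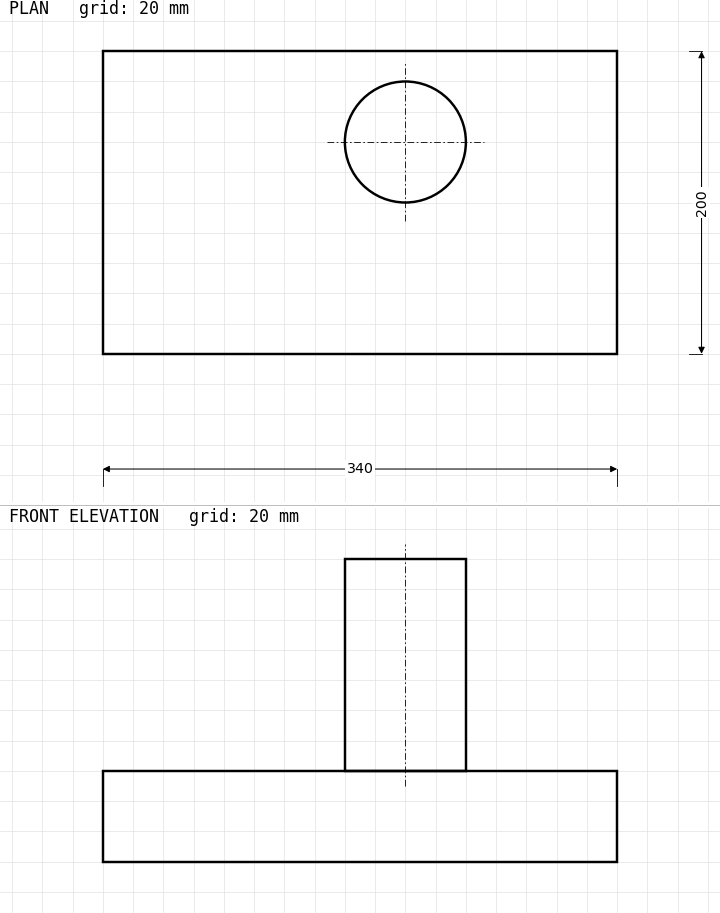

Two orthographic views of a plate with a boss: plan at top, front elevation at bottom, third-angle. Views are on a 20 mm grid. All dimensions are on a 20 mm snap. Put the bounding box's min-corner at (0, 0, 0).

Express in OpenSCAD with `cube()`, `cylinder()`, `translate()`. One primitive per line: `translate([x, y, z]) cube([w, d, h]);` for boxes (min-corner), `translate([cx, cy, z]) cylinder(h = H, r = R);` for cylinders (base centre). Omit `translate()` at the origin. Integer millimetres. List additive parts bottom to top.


cube([340, 200, 60]);
translate([200, 140, 60]) cylinder(h = 140, r = 40);


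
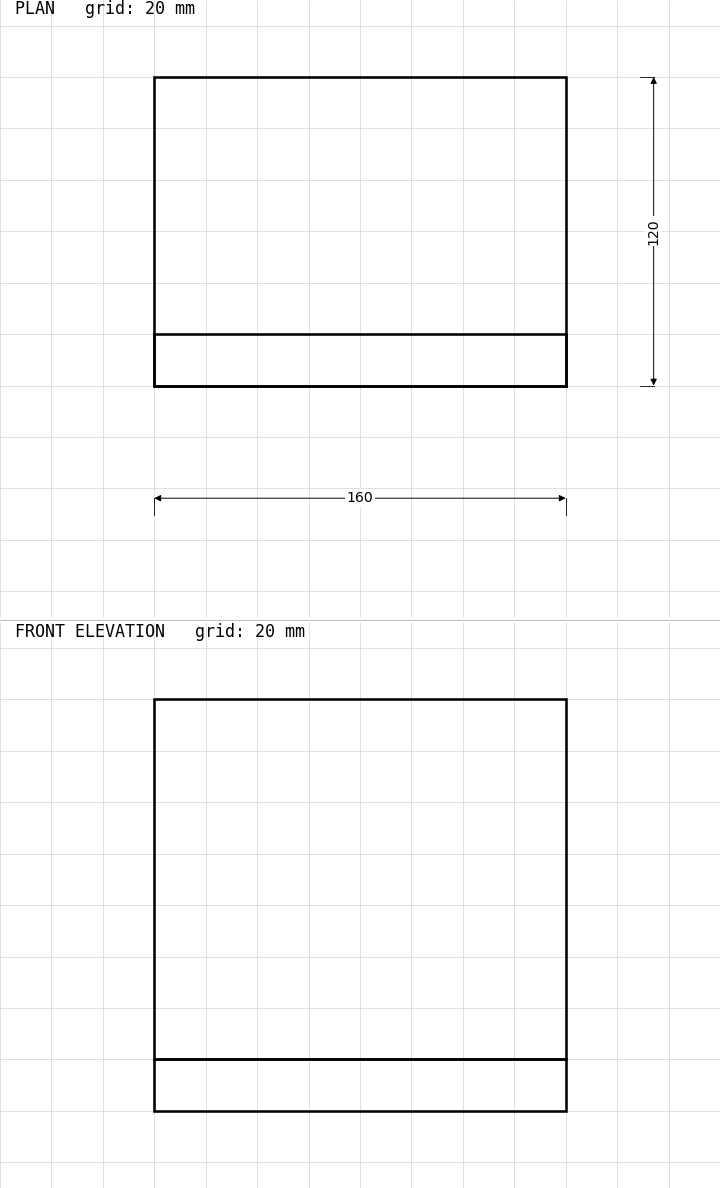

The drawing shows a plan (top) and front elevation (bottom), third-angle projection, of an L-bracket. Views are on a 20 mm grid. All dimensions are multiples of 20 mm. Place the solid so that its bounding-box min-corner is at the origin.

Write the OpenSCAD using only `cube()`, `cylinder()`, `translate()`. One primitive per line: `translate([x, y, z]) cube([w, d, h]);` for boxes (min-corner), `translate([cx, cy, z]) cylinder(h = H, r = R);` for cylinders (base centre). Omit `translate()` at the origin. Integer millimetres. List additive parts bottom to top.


cube([160, 120, 20]);
translate([0, 0, 20]) cube([160, 20, 140]);


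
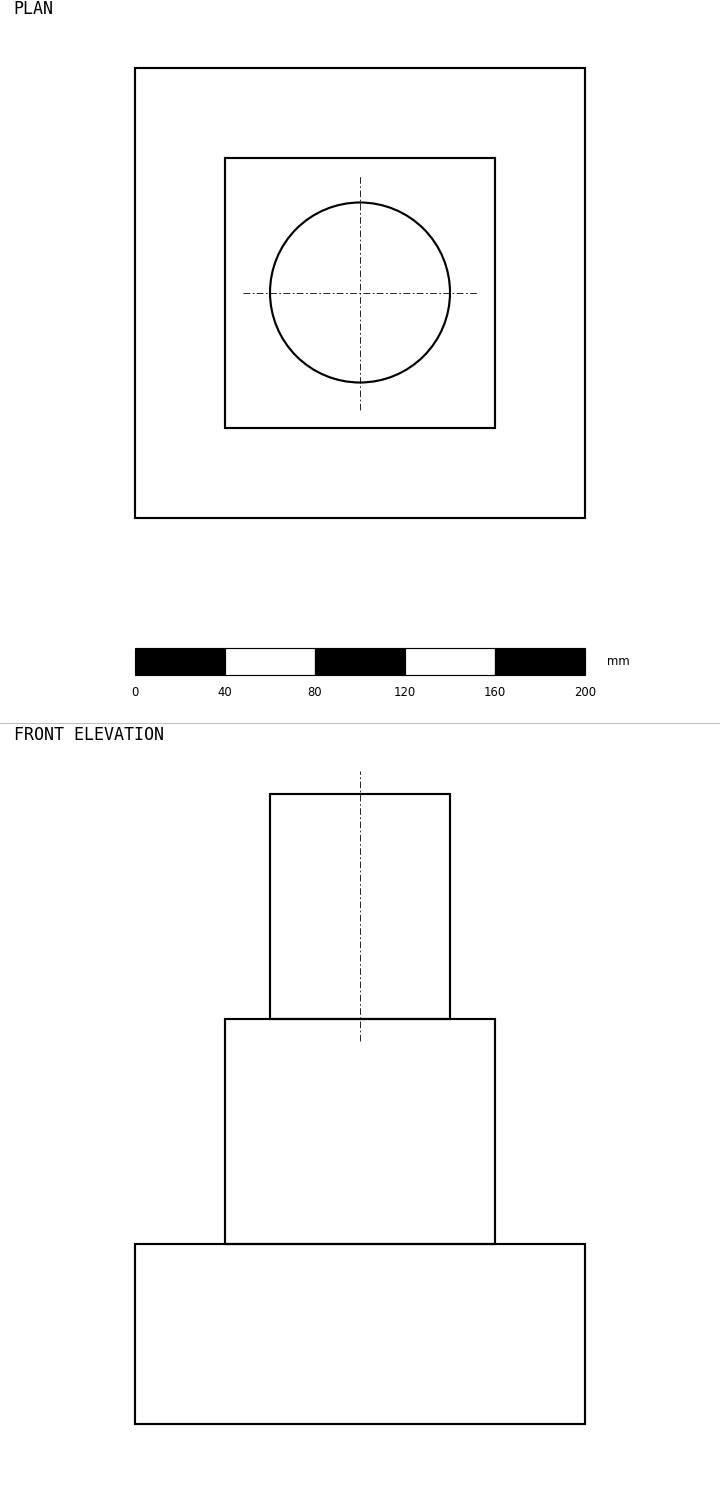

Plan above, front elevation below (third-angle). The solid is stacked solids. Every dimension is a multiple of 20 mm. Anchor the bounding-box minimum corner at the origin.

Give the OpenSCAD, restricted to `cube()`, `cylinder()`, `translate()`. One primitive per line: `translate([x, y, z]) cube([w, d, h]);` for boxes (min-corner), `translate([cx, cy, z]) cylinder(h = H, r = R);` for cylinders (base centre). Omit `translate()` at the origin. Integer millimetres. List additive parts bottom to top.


cube([200, 200, 80]);
translate([40, 40, 80]) cube([120, 120, 100]);
translate([100, 100, 180]) cylinder(h = 100, r = 40);
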